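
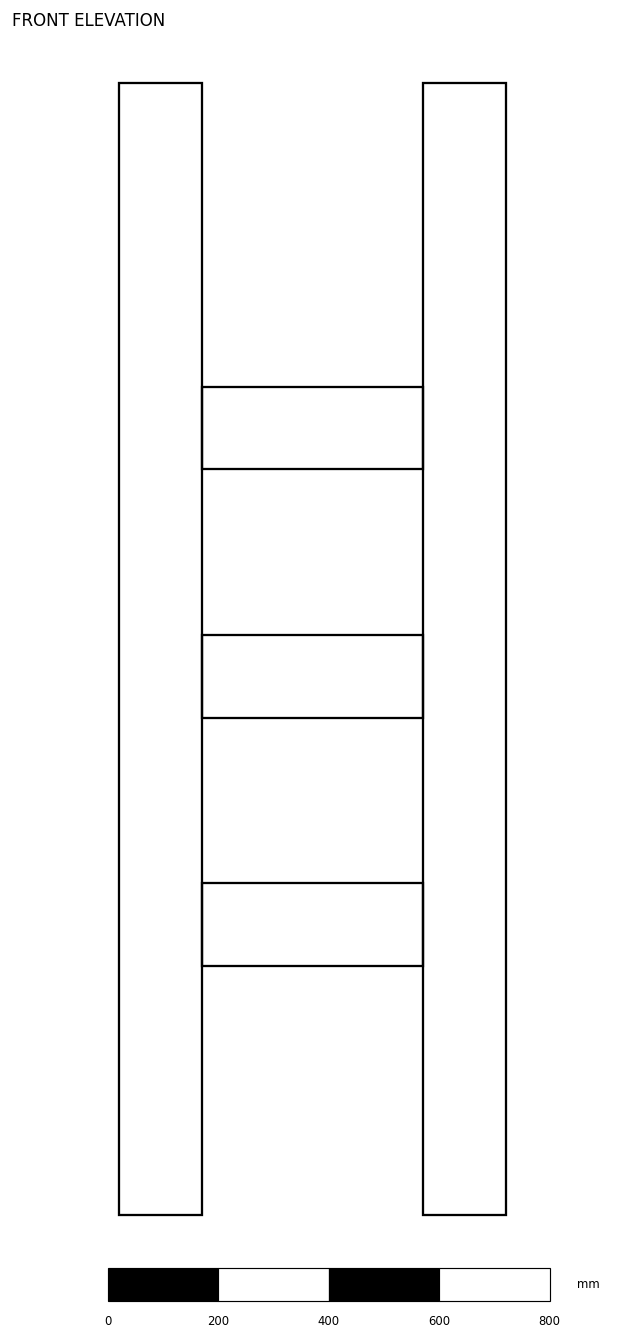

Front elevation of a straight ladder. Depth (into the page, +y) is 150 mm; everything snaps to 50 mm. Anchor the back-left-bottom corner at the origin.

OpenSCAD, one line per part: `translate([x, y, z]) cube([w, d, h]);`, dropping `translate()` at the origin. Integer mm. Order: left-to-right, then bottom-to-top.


cube([150, 150, 2050]);
translate([150, 0, 450]) cube([400, 150, 150]);
translate([150, 0, 900]) cube([400, 150, 150]);
translate([150, 0, 1350]) cube([400, 150, 150]);
translate([550, 0, 0]) cube([150, 150, 2050]);


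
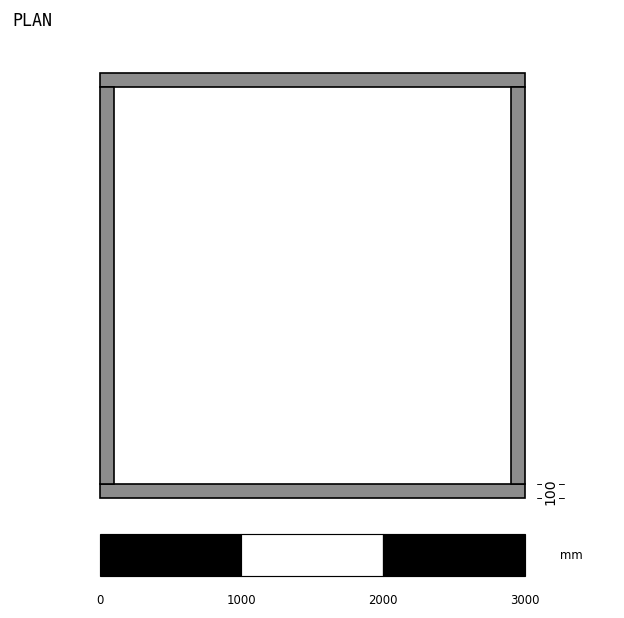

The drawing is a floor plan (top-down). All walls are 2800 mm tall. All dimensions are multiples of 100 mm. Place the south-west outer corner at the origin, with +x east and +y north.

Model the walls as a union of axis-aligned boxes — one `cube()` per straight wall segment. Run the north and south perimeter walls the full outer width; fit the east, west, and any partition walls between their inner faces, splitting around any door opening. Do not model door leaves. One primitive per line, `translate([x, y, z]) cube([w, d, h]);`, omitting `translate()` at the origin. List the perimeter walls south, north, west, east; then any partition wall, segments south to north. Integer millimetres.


cube([3000, 100, 2800]);
translate([0, 2900, 0]) cube([3000, 100, 2800]);
translate([0, 100, 0]) cube([100, 2800, 2800]);
translate([2900, 100, 0]) cube([100, 2800, 2800]);


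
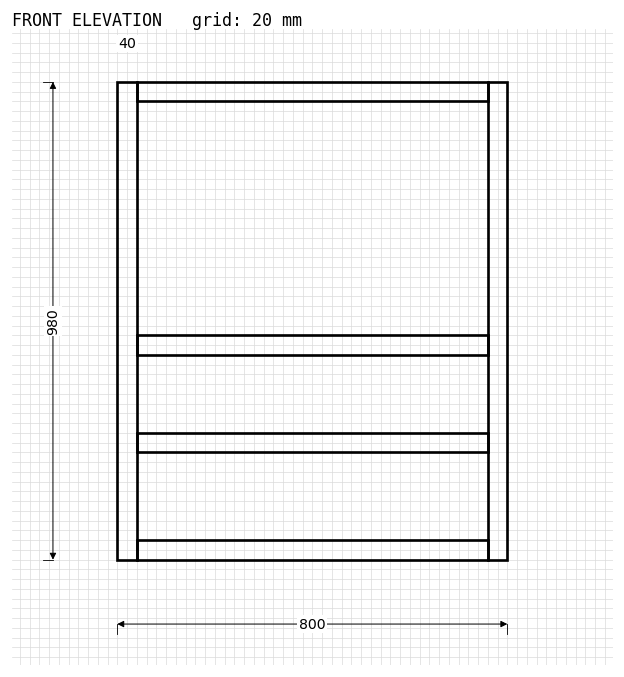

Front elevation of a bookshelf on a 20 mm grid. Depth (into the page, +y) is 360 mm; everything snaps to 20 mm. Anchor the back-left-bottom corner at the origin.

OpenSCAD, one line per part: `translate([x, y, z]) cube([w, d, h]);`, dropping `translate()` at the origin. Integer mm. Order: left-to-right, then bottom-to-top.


cube([40, 360, 980]);
translate([40, 0, 0]) cube([720, 360, 40]);
translate([40, 0, 220]) cube([720, 360, 40]);
translate([40, 0, 420]) cube([720, 360, 40]);
translate([40, 0, 940]) cube([720, 360, 40]);
translate([760, 0, 0]) cube([40, 360, 980]);


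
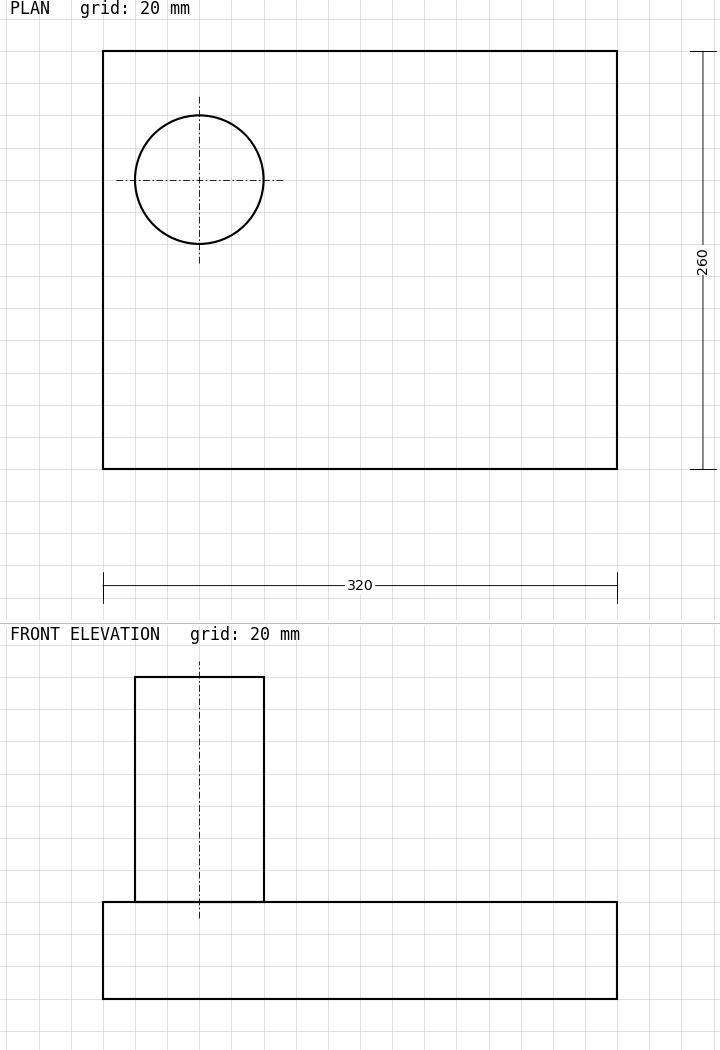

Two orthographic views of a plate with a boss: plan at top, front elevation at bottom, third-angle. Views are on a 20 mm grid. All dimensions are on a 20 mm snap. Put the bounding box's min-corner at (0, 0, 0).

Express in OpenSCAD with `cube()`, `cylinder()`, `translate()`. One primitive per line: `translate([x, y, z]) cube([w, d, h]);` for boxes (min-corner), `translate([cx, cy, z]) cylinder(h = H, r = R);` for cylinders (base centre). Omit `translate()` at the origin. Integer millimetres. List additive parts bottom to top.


cube([320, 260, 60]);
translate([60, 180, 60]) cylinder(h = 140, r = 40);


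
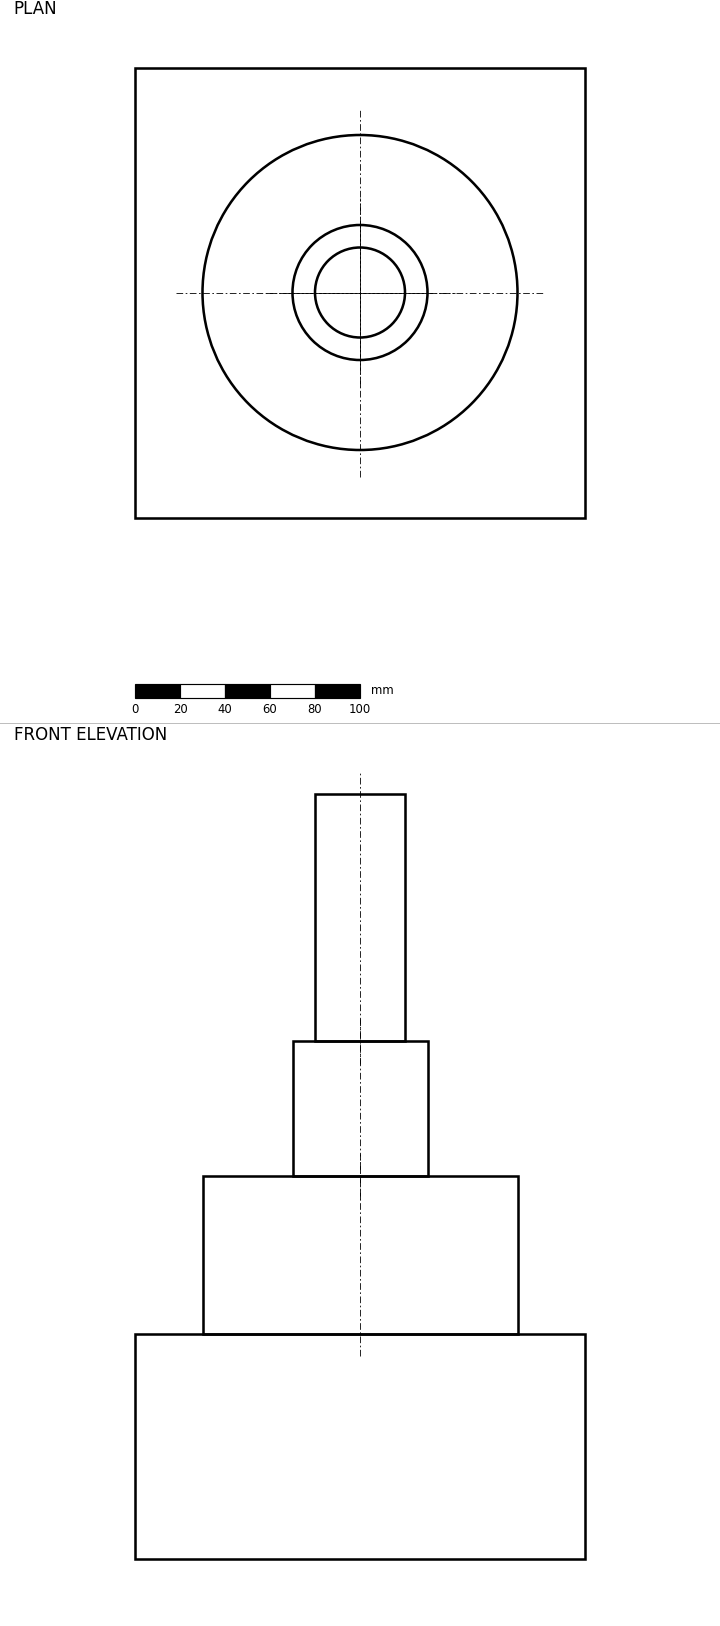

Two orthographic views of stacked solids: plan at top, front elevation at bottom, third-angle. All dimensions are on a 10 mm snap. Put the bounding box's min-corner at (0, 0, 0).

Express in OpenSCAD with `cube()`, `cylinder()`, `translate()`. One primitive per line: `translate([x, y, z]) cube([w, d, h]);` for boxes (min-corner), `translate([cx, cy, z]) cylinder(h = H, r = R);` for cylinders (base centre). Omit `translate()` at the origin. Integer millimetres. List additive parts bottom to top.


cube([200, 200, 100]);
translate([100, 100, 100]) cylinder(h = 70, r = 70);
translate([100, 100, 170]) cylinder(h = 60, r = 30);
translate([100, 100, 230]) cylinder(h = 110, r = 20);


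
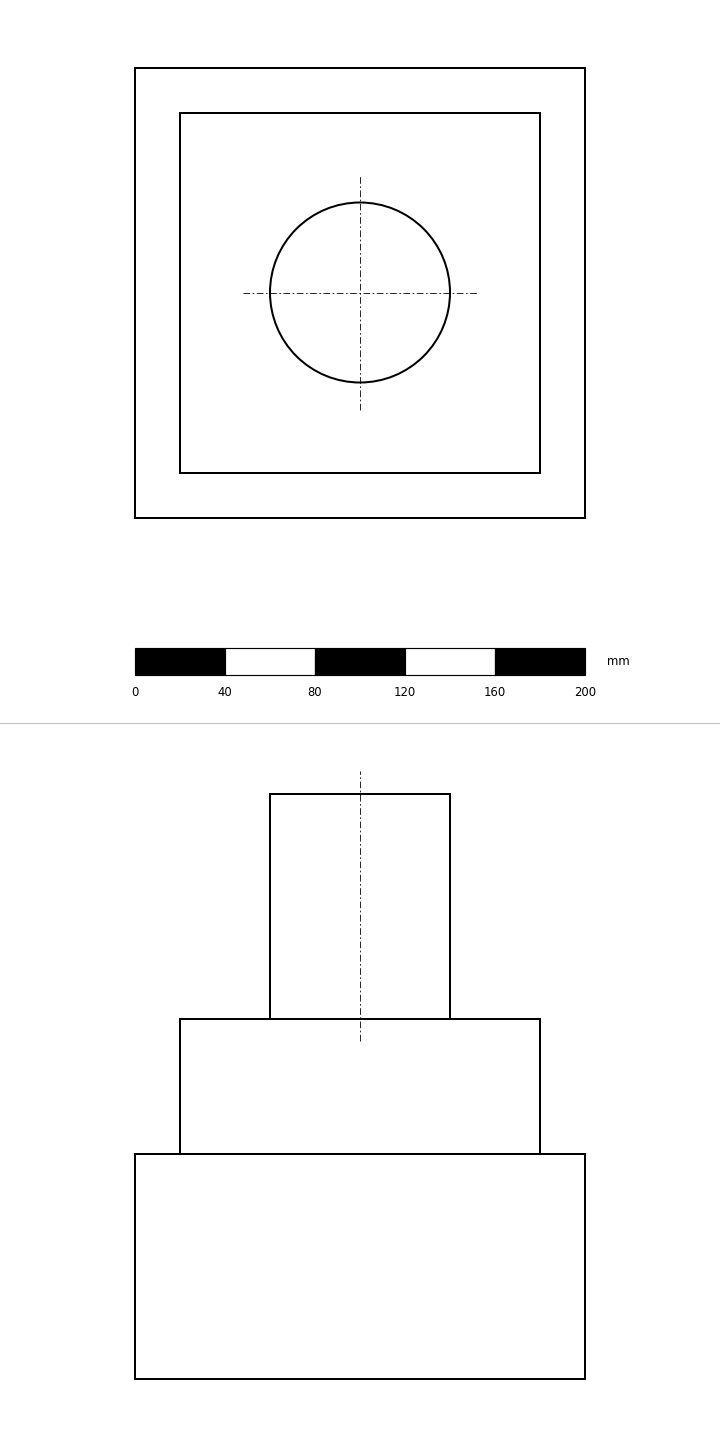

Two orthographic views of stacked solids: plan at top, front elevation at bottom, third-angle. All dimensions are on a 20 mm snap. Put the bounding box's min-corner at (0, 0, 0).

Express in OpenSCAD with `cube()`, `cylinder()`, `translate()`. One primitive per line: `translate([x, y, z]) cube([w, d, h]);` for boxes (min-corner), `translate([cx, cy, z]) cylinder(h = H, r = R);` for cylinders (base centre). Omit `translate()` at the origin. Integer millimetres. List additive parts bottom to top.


cube([200, 200, 100]);
translate([20, 20, 100]) cube([160, 160, 60]);
translate([100, 100, 160]) cylinder(h = 100, r = 40);


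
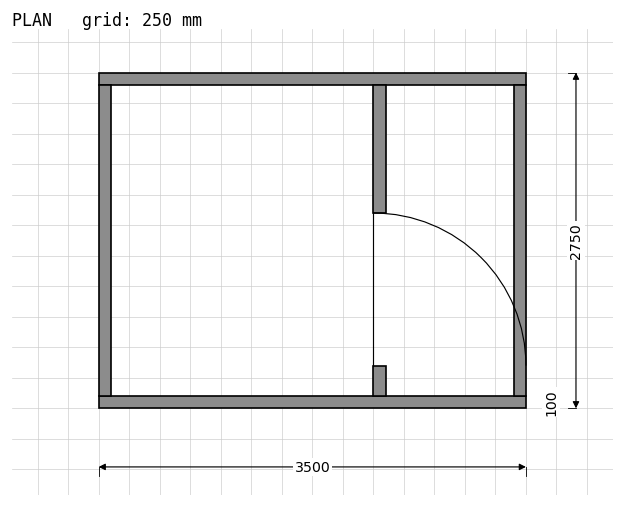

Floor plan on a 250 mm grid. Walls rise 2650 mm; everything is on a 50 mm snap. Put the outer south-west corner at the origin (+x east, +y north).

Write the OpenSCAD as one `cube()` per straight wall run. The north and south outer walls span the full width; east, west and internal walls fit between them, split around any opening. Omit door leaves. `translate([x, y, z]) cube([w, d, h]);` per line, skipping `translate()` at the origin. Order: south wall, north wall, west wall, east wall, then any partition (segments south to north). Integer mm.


cube([3500, 100, 2650]);
translate([0, 2650, 0]) cube([3500, 100, 2650]);
translate([0, 100, 0]) cube([100, 2550, 2650]);
translate([3400, 100, 0]) cube([100, 2550, 2650]);
translate([2250, 100, 0]) cube([100, 250, 2650]);
translate([2250, 1600, 0]) cube([100, 1050, 2650]);


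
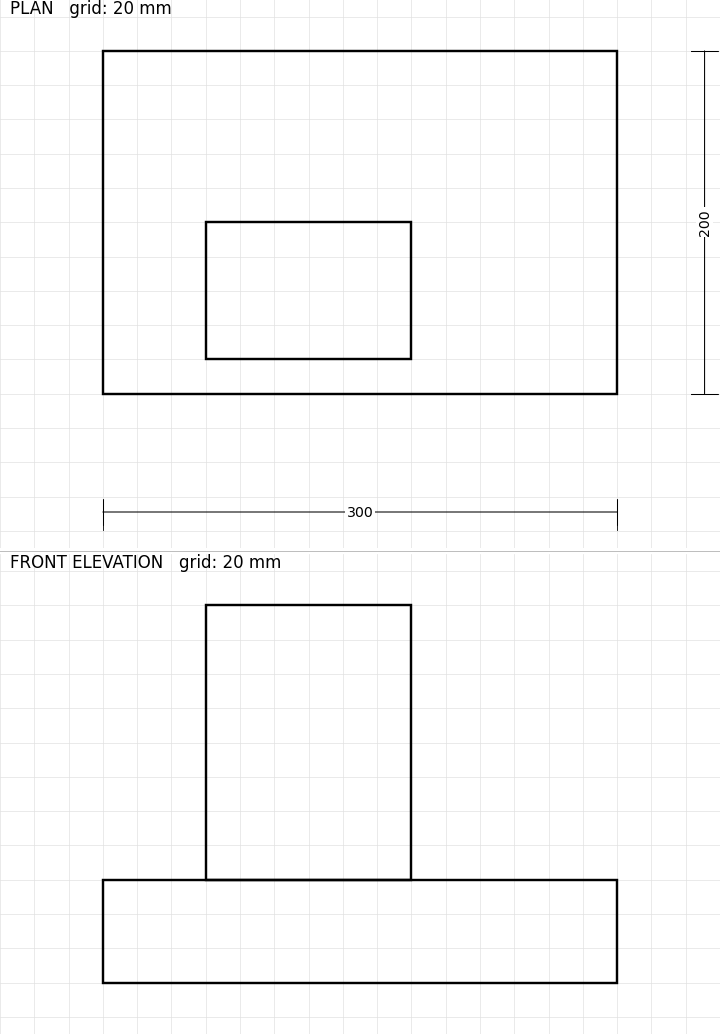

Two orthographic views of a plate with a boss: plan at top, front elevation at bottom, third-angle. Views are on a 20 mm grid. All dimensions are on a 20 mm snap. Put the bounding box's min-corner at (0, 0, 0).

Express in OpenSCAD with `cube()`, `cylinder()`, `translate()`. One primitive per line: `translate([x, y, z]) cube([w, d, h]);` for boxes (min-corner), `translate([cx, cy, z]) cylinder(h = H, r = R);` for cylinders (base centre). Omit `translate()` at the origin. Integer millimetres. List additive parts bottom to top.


cube([300, 200, 60]);
translate([60, 20, 60]) cube([120, 80, 160]);


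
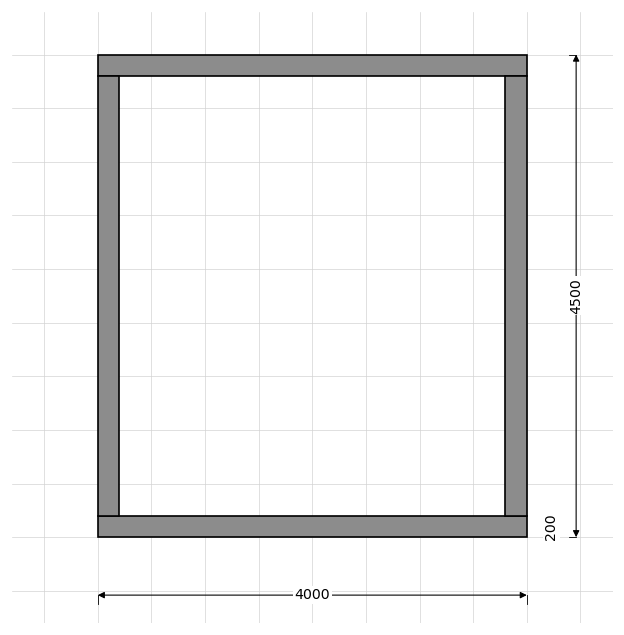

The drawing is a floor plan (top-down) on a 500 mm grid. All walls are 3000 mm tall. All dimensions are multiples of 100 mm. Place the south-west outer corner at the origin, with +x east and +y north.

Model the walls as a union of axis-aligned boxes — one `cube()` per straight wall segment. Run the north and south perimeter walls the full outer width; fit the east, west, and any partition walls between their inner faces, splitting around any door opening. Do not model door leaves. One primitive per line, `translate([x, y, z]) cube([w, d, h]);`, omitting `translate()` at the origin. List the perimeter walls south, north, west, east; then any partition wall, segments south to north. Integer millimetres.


cube([4000, 200, 3000]);
translate([0, 4300, 0]) cube([4000, 200, 3000]);
translate([0, 200, 0]) cube([200, 4100, 3000]);
translate([3800, 200, 0]) cube([200, 4100, 3000]);


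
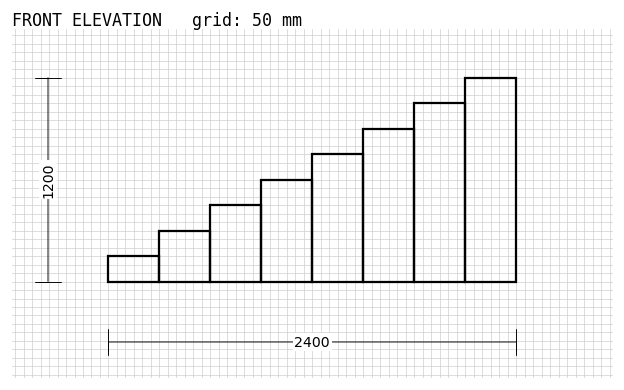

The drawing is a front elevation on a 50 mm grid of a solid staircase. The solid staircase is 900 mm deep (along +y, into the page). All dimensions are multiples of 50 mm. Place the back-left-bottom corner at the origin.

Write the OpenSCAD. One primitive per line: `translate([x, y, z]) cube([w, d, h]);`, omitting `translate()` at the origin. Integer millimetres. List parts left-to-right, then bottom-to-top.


cube([300, 900, 150]);
translate([300, 0, 0]) cube([300, 900, 300]);
translate([600, 0, 0]) cube([300, 900, 450]);
translate([900, 0, 0]) cube([300, 900, 600]);
translate([1200, 0, 0]) cube([300, 900, 750]);
translate([1500, 0, 0]) cube([300, 900, 900]);
translate([1800, 0, 0]) cube([300, 900, 1050]);
translate([2100, 0, 0]) cube([300, 900, 1200]);


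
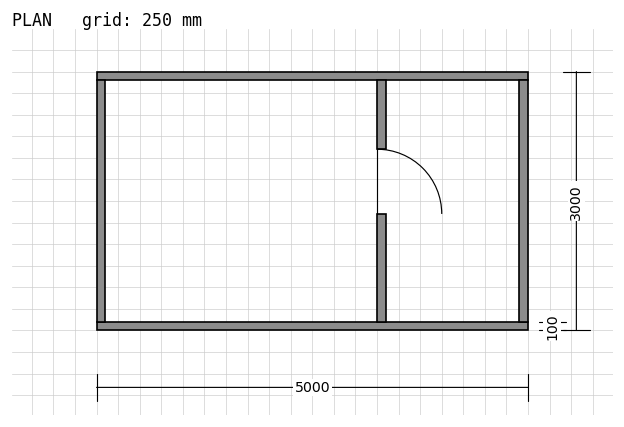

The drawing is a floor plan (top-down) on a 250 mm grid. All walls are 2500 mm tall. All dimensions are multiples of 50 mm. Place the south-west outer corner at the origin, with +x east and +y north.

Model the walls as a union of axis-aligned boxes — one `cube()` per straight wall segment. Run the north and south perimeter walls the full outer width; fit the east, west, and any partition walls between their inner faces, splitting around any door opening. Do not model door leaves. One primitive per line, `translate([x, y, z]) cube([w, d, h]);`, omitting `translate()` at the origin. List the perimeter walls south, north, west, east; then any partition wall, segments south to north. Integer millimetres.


cube([5000, 100, 2500]);
translate([0, 2900, 0]) cube([5000, 100, 2500]);
translate([0, 100, 0]) cube([100, 2800, 2500]);
translate([4900, 100, 0]) cube([100, 2800, 2500]);
translate([3250, 100, 0]) cube([100, 1250, 2500]);
translate([3250, 2100, 0]) cube([100, 800, 2500]);


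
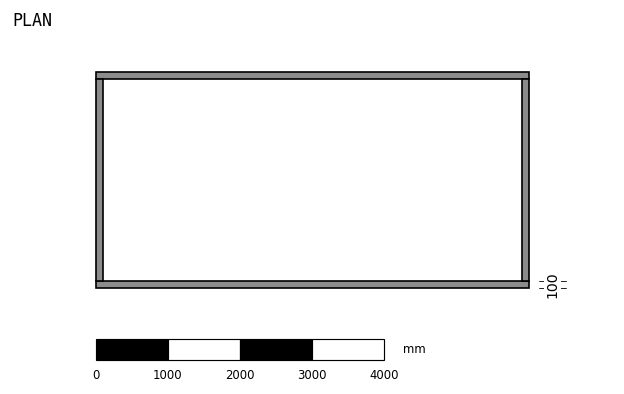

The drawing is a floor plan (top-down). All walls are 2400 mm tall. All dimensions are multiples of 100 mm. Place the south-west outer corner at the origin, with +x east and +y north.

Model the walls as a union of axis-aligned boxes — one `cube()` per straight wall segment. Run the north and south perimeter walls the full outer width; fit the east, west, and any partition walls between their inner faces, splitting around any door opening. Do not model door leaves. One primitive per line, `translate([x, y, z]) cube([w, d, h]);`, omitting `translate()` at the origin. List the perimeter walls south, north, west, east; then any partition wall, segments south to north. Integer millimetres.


cube([6000, 100, 2400]);
translate([0, 2900, 0]) cube([6000, 100, 2400]);
translate([0, 100, 0]) cube([100, 2800, 2400]);
translate([5900, 100, 0]) cube([100, 2800, 2400]);


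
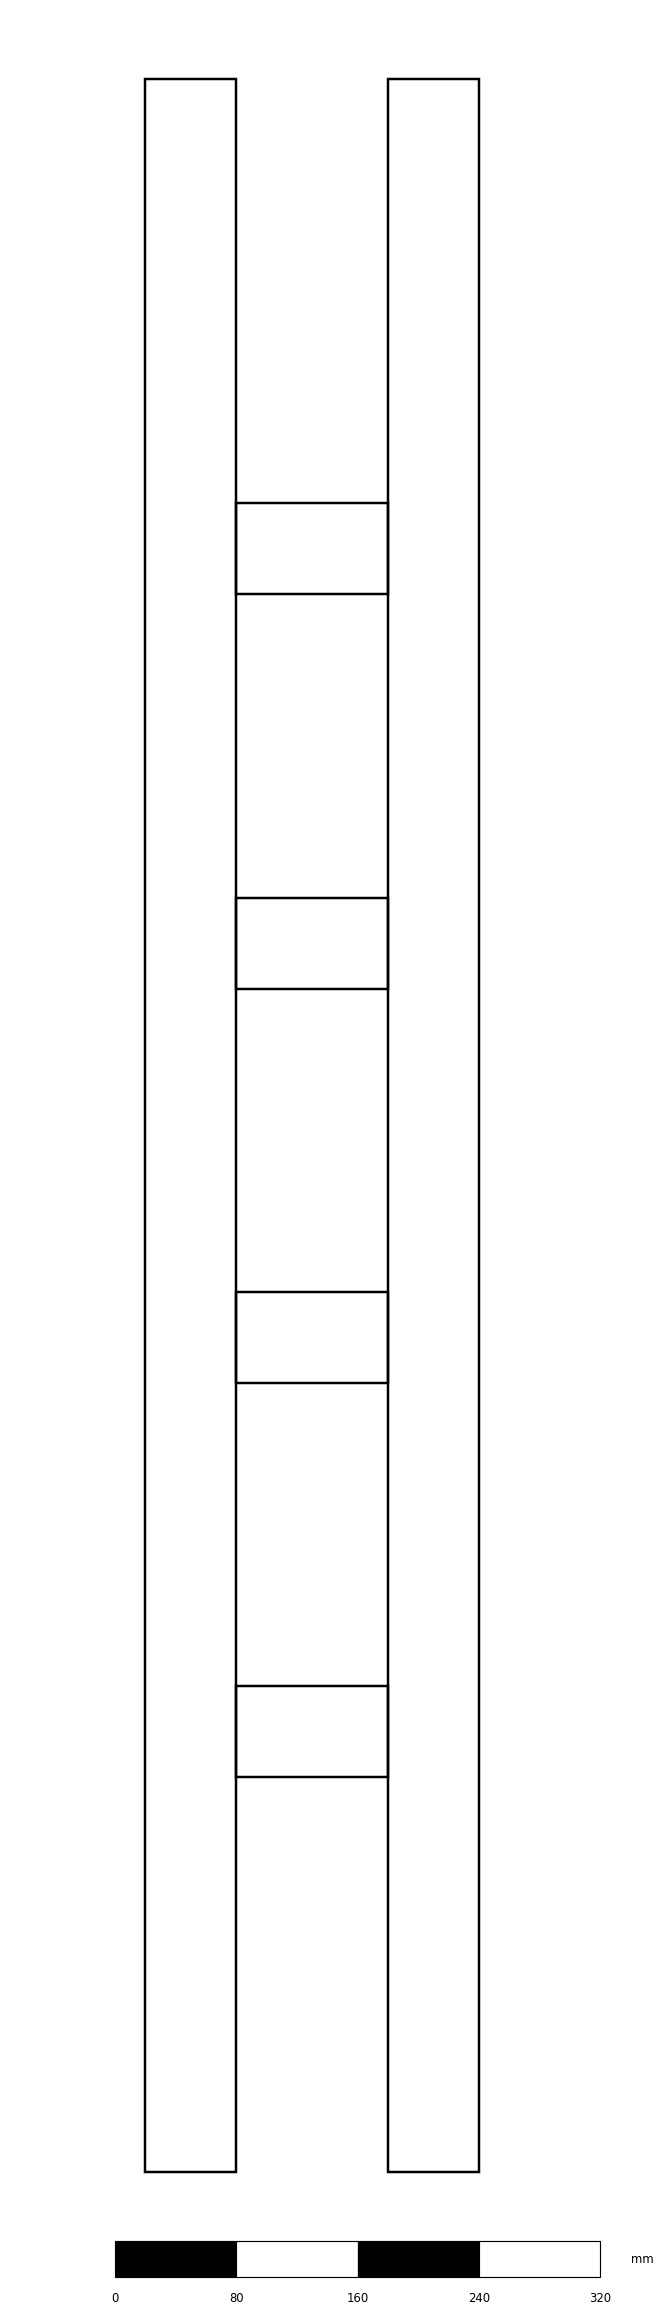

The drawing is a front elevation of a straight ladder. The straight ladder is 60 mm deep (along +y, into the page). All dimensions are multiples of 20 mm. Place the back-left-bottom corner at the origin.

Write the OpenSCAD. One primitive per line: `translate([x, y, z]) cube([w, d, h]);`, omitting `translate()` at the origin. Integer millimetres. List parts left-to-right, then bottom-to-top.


cube([60, 60, 1380]);
translate([60, 0, 260]) cube([100, 60, 60]);
translate([60, 0, 520]) cube([100, 60, 60]);
translate([60, 0, 780]) cube([100, 60, 60]);
translate([60, 0, 1040]) cube([100, 60, 60]);
translate([160, 0, 0]) cube([60, 60, 1380]);


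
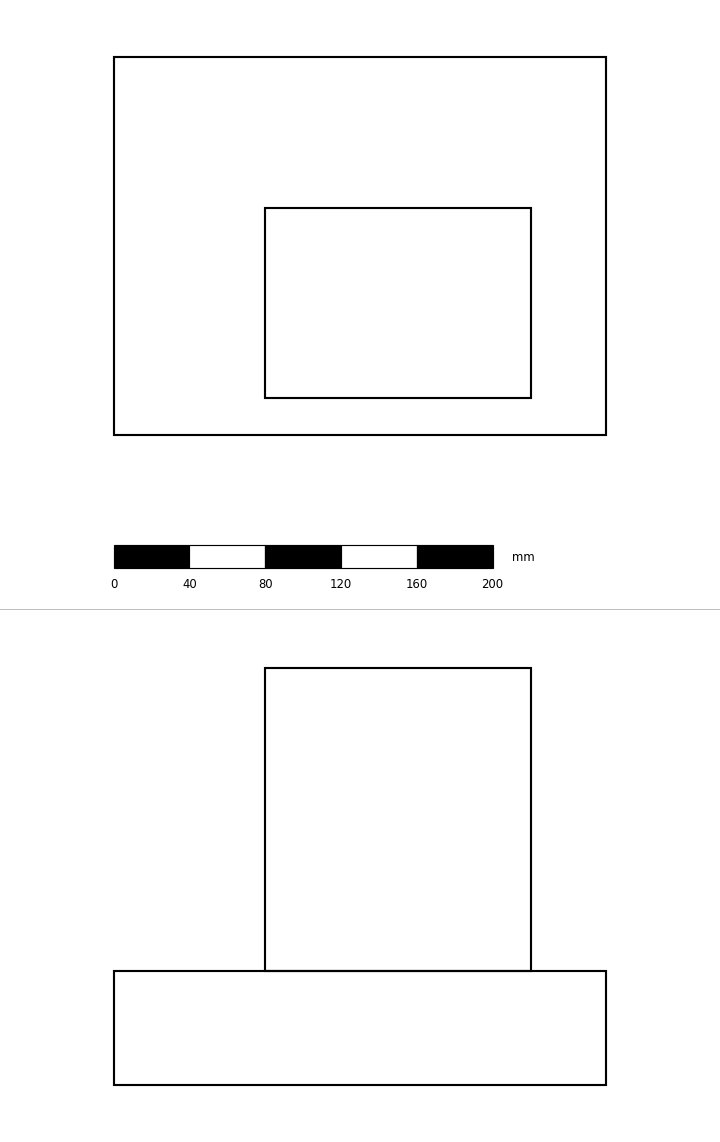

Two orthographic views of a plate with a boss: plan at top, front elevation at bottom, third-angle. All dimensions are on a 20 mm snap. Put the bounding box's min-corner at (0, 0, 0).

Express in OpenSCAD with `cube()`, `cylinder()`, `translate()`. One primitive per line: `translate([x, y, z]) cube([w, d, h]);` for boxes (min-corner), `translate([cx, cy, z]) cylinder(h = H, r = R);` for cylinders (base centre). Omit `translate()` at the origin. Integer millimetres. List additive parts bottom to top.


cube([260, 200, 60]);
translate([80, 20, 60]) cube([140, 100, 160]);


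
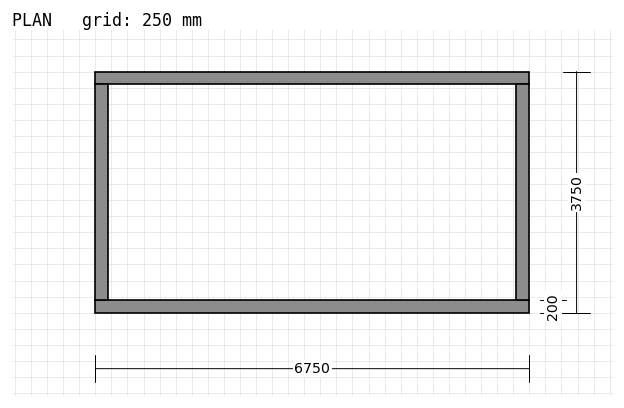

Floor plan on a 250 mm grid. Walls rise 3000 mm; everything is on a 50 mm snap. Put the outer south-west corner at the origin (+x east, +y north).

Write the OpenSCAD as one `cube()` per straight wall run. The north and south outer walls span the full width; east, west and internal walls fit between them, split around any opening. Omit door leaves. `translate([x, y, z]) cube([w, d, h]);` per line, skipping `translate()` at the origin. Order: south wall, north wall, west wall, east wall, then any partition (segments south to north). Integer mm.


cube([6750, 200, 3000]);
translate([0, 3550, 0]) cube([6750, 200, 3000]);
translate([0, 200, 0]) cube([200, 3350, 3000]);
translate([6550, 200, 0]) cube([200, 3350, 3000]);


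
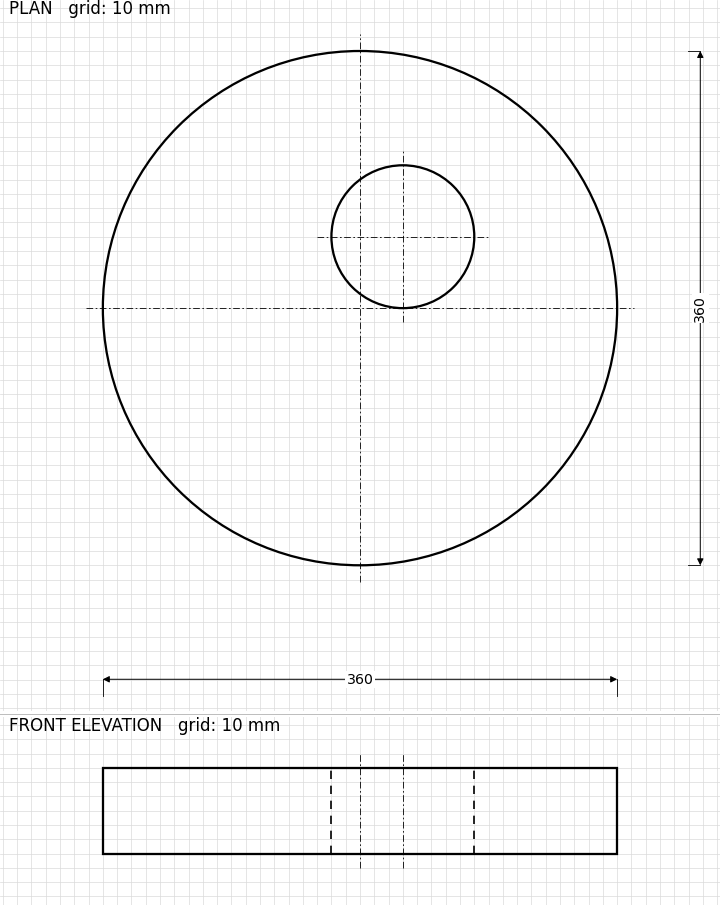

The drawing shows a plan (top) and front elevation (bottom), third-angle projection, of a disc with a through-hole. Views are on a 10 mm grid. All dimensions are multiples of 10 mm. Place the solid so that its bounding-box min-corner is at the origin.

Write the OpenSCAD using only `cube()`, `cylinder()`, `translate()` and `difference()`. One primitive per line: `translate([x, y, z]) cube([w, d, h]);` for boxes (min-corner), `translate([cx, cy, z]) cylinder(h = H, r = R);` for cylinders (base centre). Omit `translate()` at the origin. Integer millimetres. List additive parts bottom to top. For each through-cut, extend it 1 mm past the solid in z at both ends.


difference() {
  translate([180, 180, 0]) cylinder(h = 60, r = 180);
  translate([210, 230, -1]) cylinder(h = 62, r = 50);
}


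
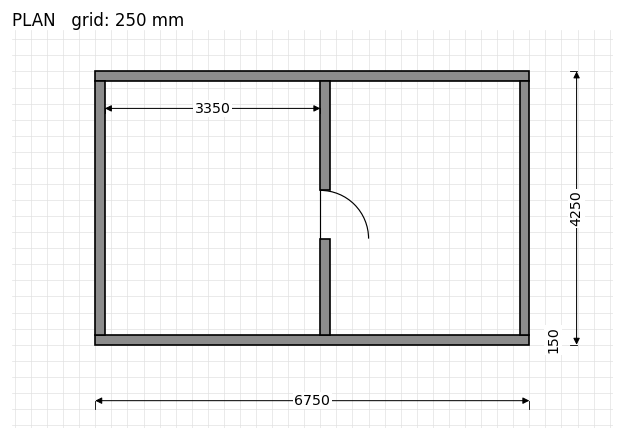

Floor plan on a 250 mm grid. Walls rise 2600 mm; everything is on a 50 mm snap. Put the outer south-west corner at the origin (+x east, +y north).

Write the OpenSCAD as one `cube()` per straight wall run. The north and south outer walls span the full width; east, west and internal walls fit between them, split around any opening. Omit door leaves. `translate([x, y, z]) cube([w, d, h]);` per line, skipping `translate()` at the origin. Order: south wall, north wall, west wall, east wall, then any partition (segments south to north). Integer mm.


cube([6750, 150, 2600]);
translate([0, 4100, 0]) cube([6750, 150, 2600]);
translate([0, 150, 0]) cube([150, 3950, 2600]);
translate([6600, 150, 0]) cube([150, 3950, 2600]);
translate([3500, 150, 0]) cube([150, 1500, 2600]);
translate([3500, 2400, 0]) cube([150, 1700, 2600]);


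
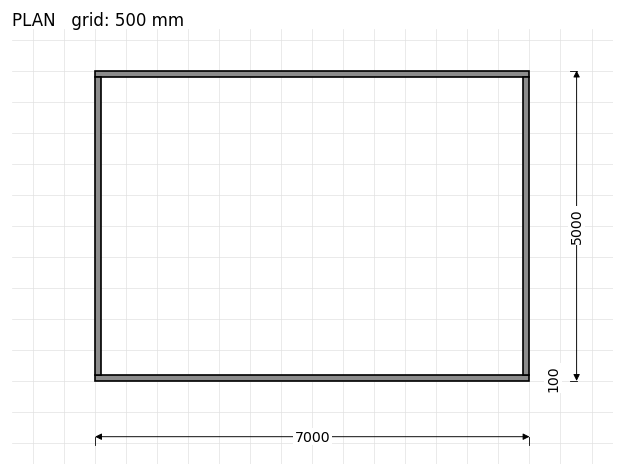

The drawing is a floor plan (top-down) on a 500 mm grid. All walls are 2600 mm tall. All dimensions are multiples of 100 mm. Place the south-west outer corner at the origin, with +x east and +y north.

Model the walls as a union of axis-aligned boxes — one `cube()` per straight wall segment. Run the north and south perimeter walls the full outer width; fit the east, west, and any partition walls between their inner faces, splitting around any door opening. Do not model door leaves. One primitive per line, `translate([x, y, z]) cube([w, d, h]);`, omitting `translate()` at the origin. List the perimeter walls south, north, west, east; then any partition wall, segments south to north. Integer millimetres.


cube([7000, 100, 2600]);
translate([0, 4900, 0]) cube([7000, 100, 2600]);
translate([0, 100, 0]) cube([100, 4800, 2600]);
translate([6900, 100, 0]) cube([100, 4800, 2600]);


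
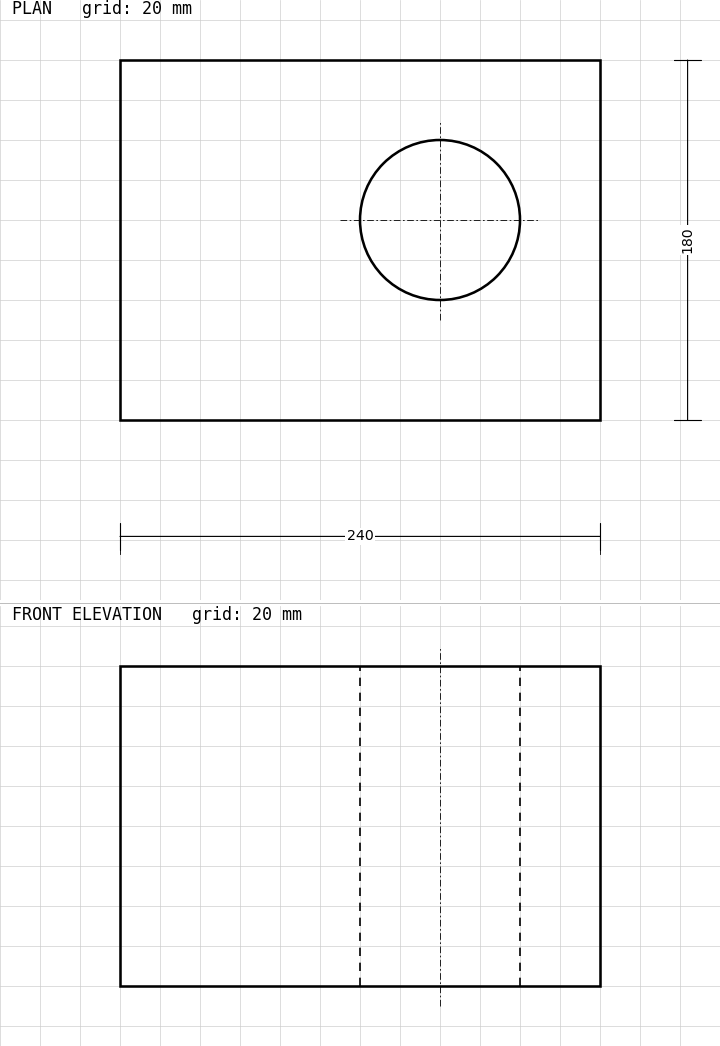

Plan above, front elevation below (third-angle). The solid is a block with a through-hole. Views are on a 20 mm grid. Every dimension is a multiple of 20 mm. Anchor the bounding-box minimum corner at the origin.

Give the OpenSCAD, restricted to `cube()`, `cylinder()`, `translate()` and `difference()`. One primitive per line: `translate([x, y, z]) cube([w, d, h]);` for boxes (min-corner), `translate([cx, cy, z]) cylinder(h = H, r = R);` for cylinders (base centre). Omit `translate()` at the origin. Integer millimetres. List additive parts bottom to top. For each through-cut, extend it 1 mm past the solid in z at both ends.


difference() {
  cube([240, 180, 160]);
  translate([160, 100, -1]) cylinder(h = 162, r = 40);
}


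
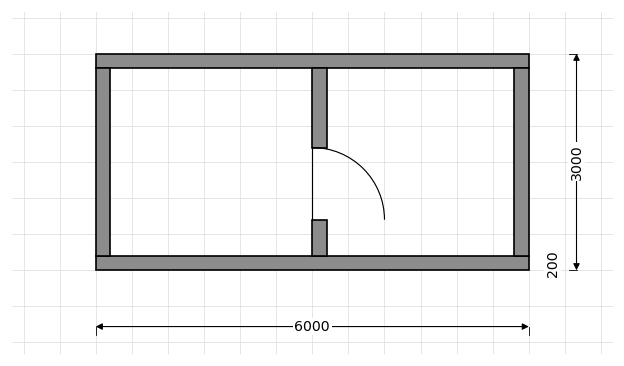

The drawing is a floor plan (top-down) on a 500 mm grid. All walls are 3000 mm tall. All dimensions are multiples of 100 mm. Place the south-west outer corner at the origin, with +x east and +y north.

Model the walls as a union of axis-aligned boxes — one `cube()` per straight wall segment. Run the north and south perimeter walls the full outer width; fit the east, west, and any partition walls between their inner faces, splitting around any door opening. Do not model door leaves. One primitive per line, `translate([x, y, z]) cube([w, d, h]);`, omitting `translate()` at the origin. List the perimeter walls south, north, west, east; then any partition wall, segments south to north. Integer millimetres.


cube([6000, 200, 3000]);
translate([0, 2800, 0]) cube([6000, 200, 3000]);
translate([0, 200, 0]) cube([200, 2600, 3000]);
translate([5800, 200, 0]) cube([200, 2600, 3000]);
translate([3000, 200, 0]) cube([200, 500, 3000]);
translate([3000, 1700, 0]) cube([200, 1100, 3000]);


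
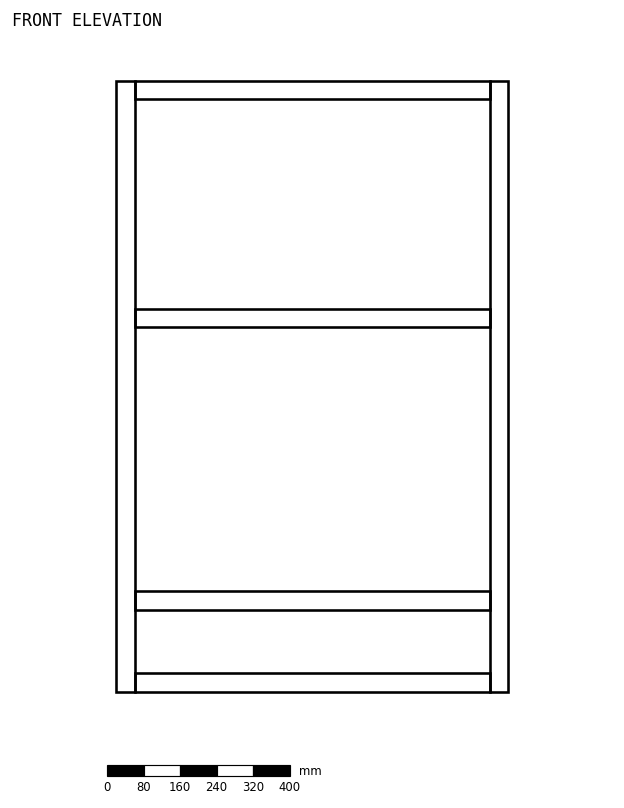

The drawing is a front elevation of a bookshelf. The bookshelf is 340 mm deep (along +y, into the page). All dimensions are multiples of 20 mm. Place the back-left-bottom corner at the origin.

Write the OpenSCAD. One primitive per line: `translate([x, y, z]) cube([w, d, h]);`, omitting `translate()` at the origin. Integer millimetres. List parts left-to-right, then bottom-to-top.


cube([40, 340, 1340]);
translate([40, 0, 0]) cube([780, 340, 40]);
translate([40, 0, 180]) cube([780, 340, 40]);
translate([40, 0, 800]) cube([780, 340, 40]);
translate([40, 0, 1300]) cube([780, 340, 40]);
translate([820, 0, 0]) cube([40, 340, 1340]);


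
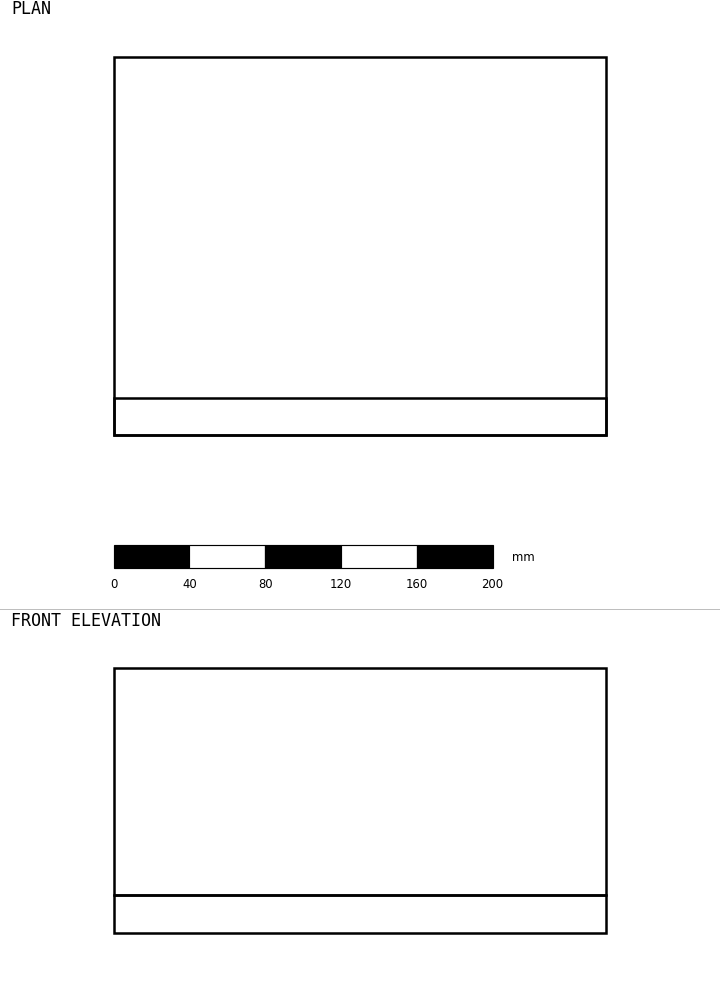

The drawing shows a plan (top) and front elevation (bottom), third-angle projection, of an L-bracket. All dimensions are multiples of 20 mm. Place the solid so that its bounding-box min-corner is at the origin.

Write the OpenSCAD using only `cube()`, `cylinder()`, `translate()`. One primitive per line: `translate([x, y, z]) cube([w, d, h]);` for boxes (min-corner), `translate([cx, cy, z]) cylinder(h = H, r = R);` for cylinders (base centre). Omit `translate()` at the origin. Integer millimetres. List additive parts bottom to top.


cube([260, 200, 20]);
translate([0, 0, 20]) cube([260, 20, 120]);


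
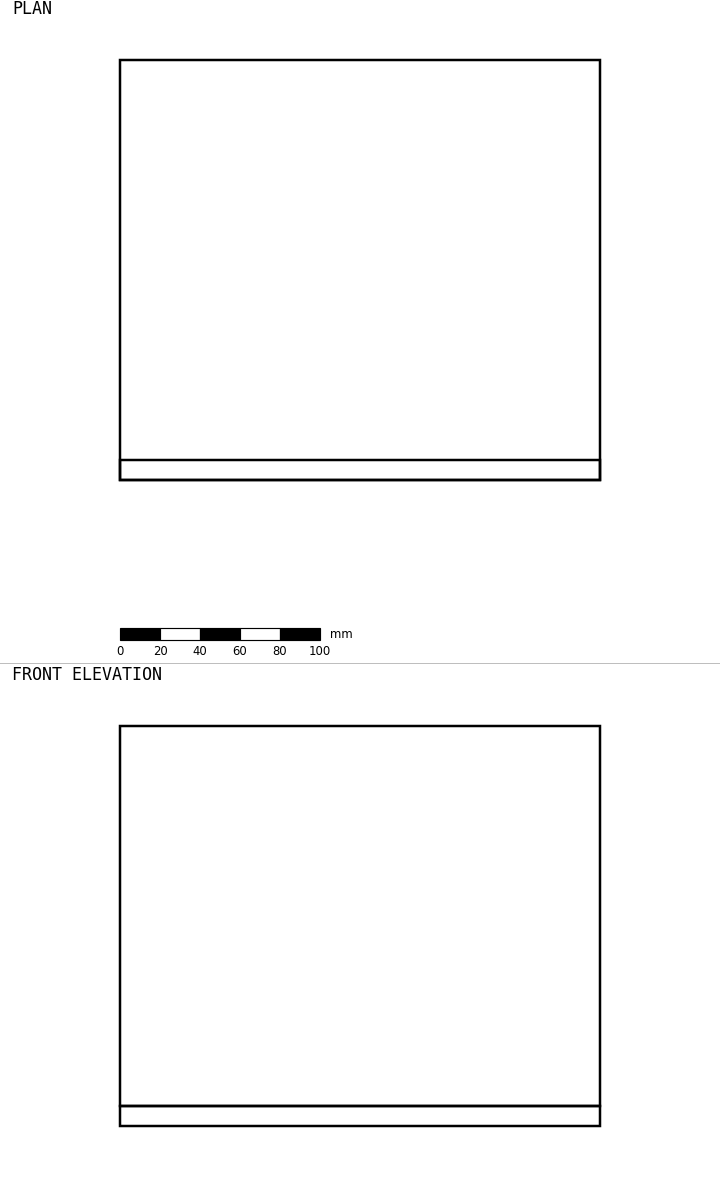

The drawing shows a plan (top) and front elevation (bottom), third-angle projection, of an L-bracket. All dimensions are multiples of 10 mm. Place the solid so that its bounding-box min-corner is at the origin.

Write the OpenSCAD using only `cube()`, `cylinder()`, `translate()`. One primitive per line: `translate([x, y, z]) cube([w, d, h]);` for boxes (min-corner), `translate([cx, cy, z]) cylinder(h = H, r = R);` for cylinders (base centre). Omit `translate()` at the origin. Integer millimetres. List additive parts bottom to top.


cube([240, 210, 10]);
translate([0, 0, 10]) cube([240, 10, 190]);


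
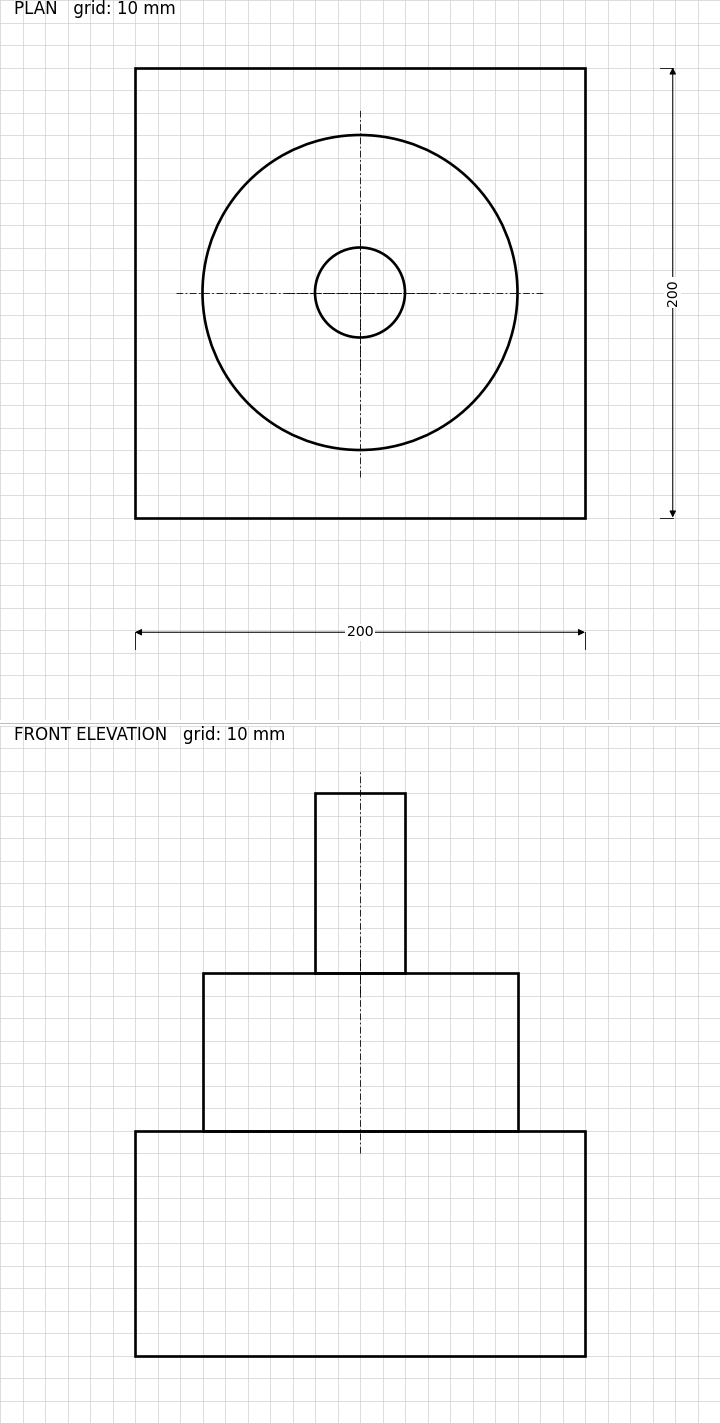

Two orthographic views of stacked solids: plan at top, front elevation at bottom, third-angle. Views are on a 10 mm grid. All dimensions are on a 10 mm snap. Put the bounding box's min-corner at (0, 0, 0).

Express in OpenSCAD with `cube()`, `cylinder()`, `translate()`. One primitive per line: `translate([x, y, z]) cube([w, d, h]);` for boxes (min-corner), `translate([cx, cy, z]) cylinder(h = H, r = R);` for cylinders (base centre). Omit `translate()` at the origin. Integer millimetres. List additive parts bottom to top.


cube([200, 200, 100]);
translate([100, 100, 100]) cylinder(h = 70, r = 70);
translate([100, 100, 170]) cylinder(h = 80, r = 20);


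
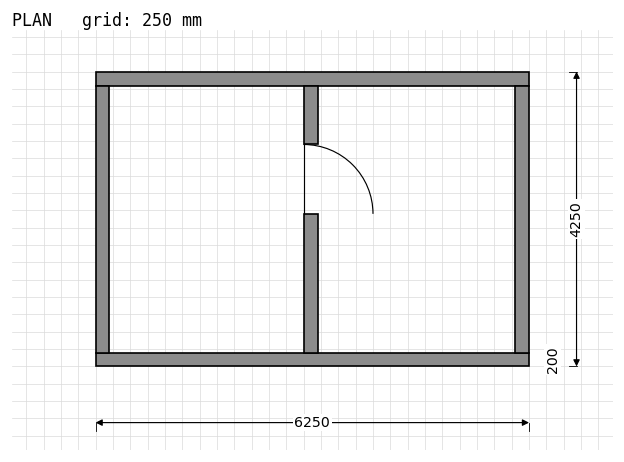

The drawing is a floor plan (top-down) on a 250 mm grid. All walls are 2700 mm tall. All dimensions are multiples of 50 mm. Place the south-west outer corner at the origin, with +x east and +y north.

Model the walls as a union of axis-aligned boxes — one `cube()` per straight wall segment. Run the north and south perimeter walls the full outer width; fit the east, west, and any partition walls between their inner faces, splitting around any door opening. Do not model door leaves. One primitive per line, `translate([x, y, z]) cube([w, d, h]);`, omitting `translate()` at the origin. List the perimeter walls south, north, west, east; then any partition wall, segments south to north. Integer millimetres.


cube([6250, 200, 2700]);
translate([0, 4050, 0]) cube([6250, 200, 2700]);
translate([0, 200, 0]) cube([200, 3850, 2700]);
translate([6050, 200, 0]) cube([200, 3850, 2700]);
translate([3000, 200, 0]) cube([200, 2000, 2700]);
translate([3000, 3200, 0]) cube([200, 850, 2700]);


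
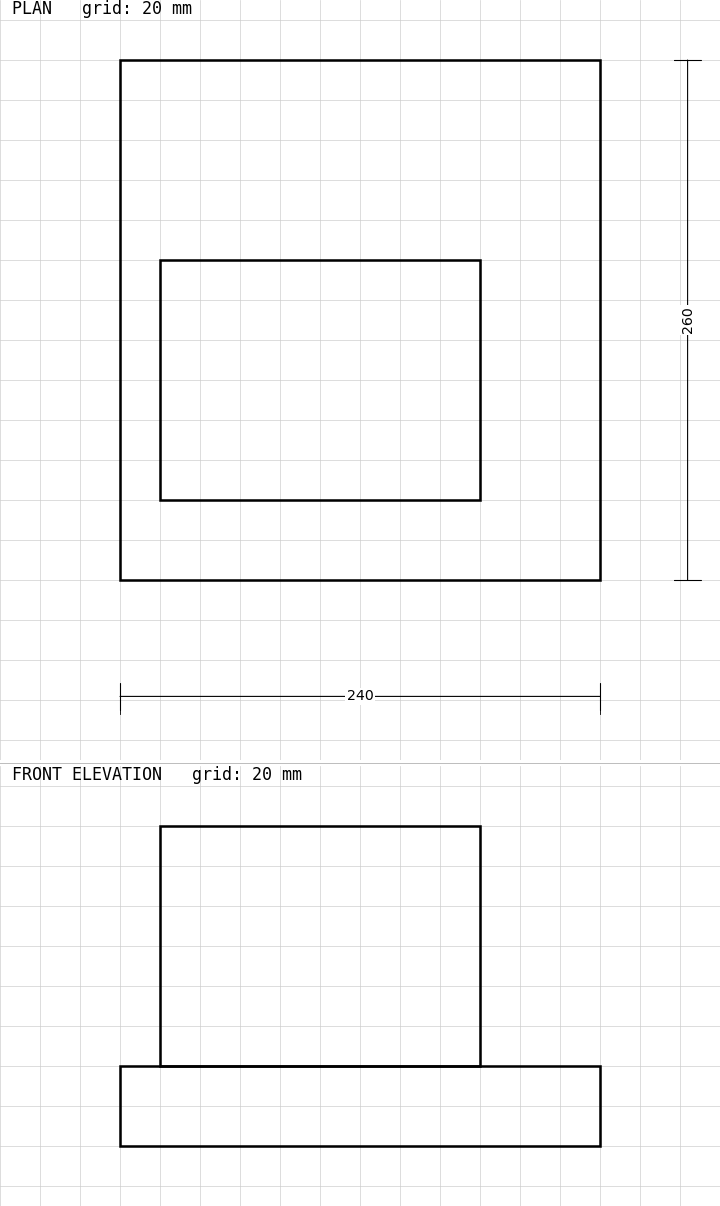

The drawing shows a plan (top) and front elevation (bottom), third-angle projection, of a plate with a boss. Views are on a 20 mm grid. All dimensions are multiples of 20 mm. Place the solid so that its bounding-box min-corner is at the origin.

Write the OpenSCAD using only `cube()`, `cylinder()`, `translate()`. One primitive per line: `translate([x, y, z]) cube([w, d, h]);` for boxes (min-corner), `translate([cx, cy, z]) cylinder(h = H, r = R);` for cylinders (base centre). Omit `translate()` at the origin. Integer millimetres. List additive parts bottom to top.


cube([240, 260, 40]);
translate([20, 40, 40]) cube([160, 120, 120]);


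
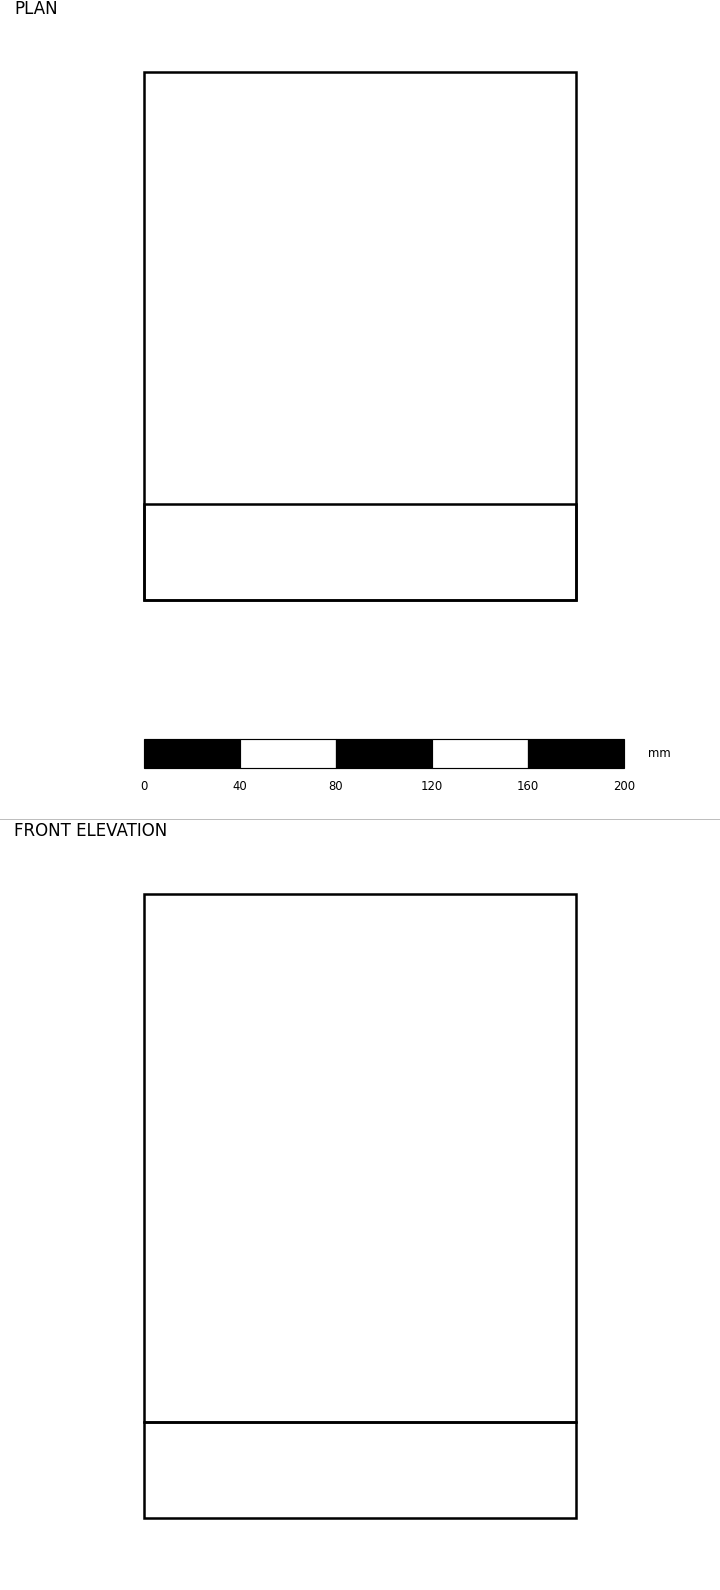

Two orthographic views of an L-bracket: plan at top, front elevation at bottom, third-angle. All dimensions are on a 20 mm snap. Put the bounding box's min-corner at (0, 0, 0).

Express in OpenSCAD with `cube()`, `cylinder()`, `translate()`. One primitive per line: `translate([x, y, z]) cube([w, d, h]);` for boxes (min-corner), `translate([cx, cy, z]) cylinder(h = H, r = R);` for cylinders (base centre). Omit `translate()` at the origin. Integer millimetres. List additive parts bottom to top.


cube([180, 220, 40]);
translate([0, 0, 40]) cube([180, 40, 220]);


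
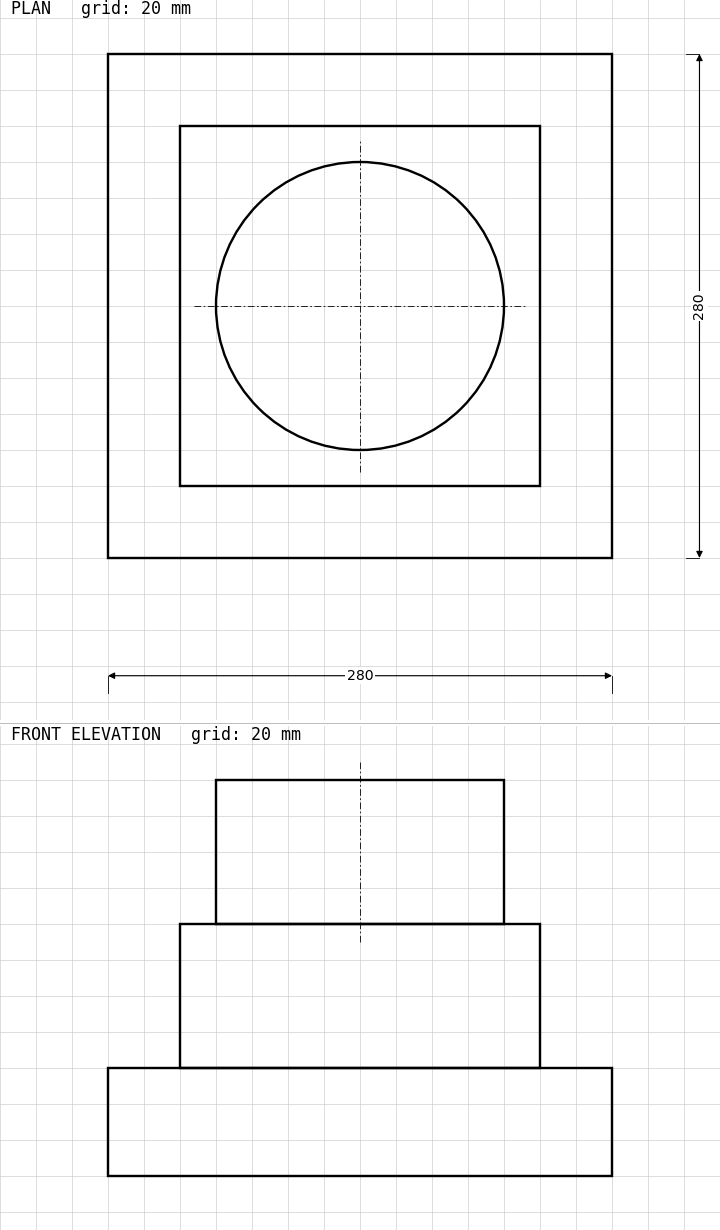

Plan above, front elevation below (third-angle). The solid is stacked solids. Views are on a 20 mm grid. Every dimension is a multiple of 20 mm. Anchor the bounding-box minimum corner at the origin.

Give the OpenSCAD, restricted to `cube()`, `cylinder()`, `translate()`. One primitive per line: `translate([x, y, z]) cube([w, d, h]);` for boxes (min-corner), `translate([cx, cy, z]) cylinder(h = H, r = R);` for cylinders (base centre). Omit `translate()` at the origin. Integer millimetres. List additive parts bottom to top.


cube([280, 280, 60]);
translate([40, 40, 60]) cube([200, 200, 80]);
translate([140, 140, 140]) cylinder(h = 80, r = 80);


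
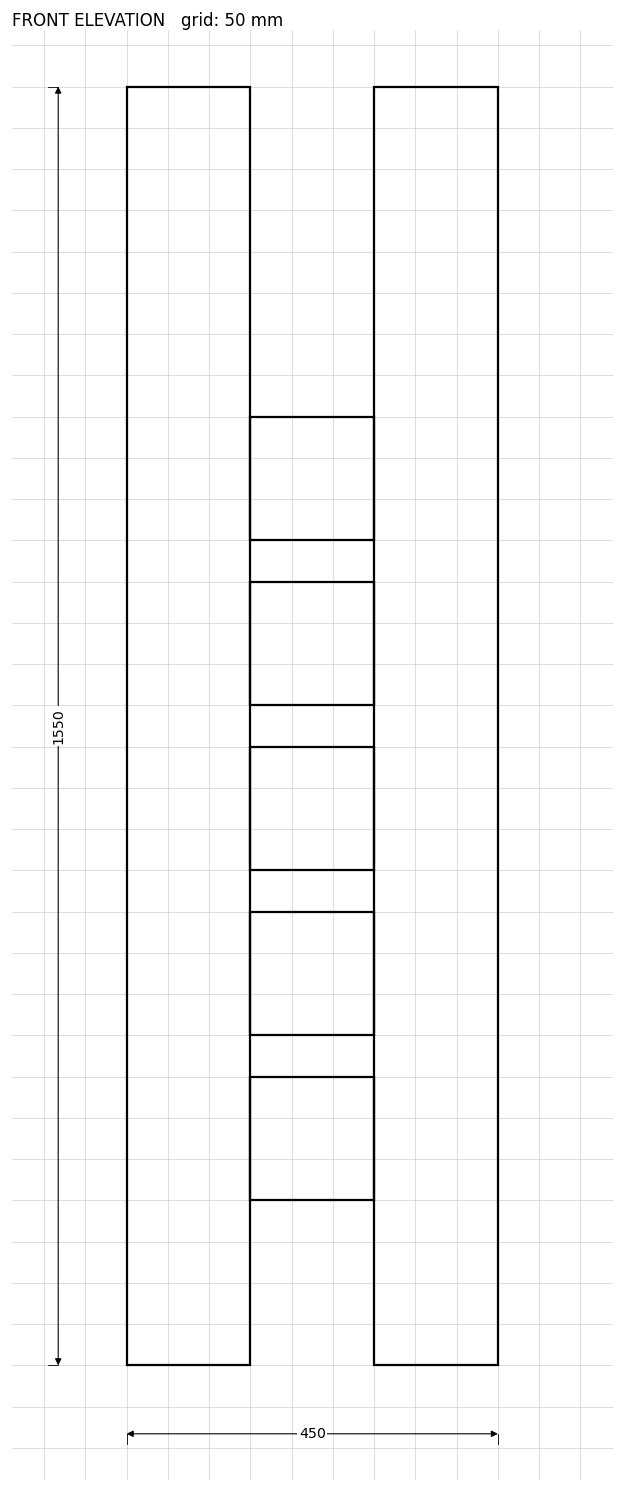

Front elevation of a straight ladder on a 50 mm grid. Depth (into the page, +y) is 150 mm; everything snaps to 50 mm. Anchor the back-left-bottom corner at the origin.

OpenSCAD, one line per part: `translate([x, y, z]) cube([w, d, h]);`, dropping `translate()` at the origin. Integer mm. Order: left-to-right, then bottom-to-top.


cube([150, 150, 1550]);
translate([150, 0, 200]) cube([150, 150, 150]);
translate([150, 0, 400]) cube([150, 150, 150]);
translate([150, 0, 600]) cube([150, 150, 150]);
translate([150, 0, 800]) cube([150, 150, 150]);
translate([150, 0, 1000]) cube([150, 150, 150]);
translate([300, 0, 0]) cube([150, 150, 1550]);


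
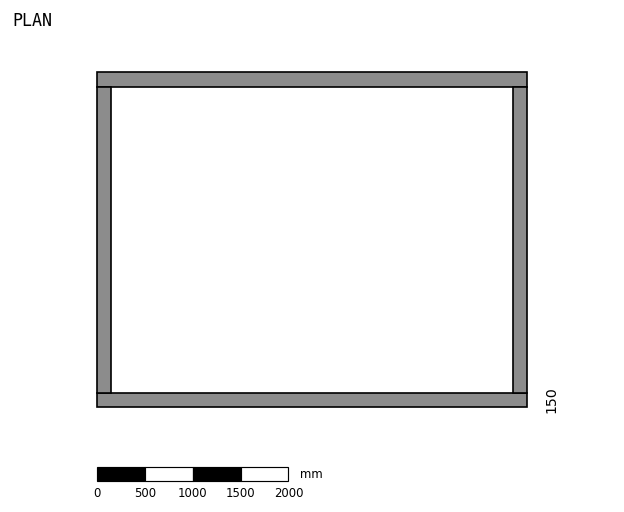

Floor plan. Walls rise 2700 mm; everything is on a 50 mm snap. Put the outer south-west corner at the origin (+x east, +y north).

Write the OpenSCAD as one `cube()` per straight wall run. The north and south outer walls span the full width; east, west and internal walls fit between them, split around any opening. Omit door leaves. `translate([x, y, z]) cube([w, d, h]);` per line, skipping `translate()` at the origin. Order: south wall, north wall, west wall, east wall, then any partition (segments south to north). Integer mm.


cube([4500, 150, 2700]);
translate([0, 3350, 0]) cube([4500, 150, 2700]);
translate([0, 150, 0]) cube([150, 3200, 2700]);
translate([4350, 150, 0]) cube([150, 3200, 2700]);


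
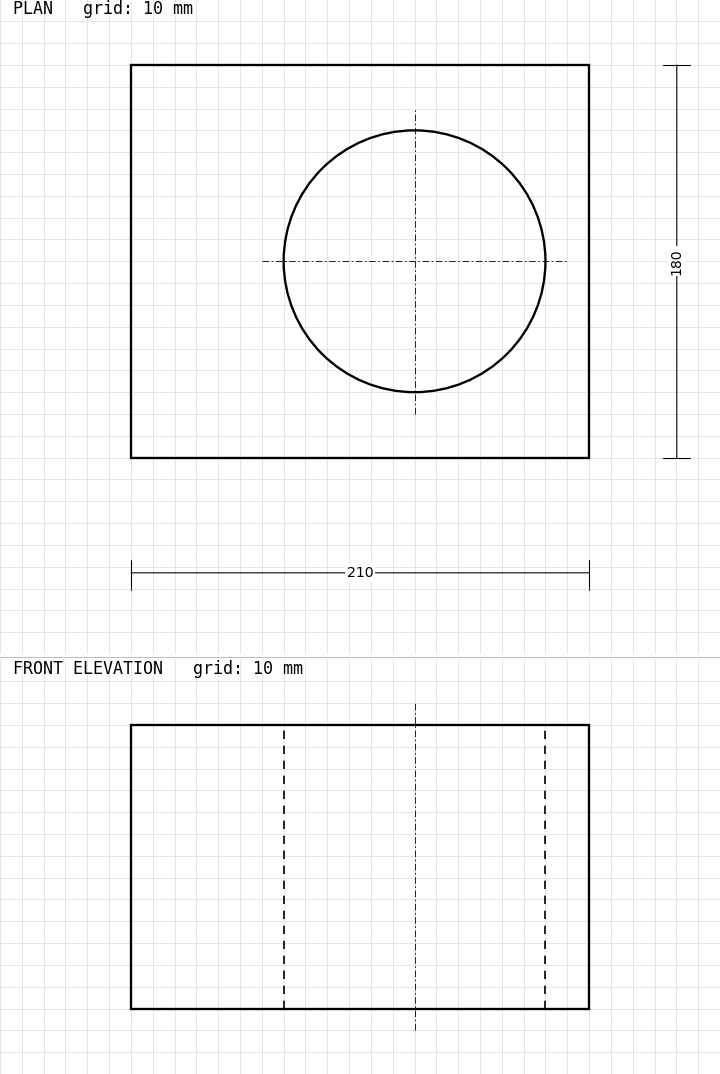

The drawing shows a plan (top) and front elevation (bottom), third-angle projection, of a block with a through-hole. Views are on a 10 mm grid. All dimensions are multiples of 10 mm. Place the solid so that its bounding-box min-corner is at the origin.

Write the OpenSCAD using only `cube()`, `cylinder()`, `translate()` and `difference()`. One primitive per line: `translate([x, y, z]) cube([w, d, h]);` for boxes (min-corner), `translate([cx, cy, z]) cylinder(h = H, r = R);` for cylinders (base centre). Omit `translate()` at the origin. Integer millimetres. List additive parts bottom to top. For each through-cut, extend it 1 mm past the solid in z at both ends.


difference() {
  cube([210, 180, 130]);
  translate([130, 90, -1]) cylinder(h = 132, r = 60);
}


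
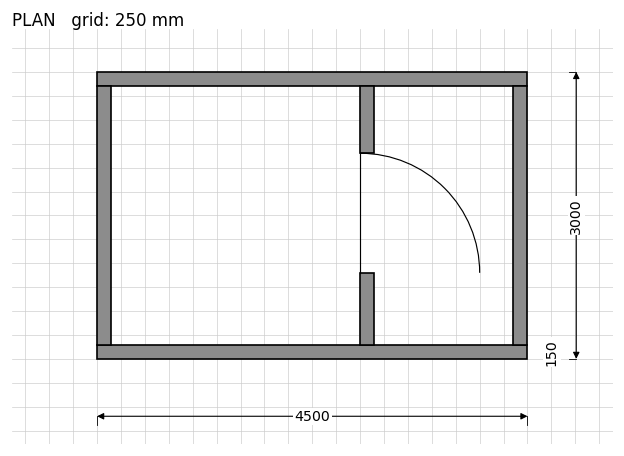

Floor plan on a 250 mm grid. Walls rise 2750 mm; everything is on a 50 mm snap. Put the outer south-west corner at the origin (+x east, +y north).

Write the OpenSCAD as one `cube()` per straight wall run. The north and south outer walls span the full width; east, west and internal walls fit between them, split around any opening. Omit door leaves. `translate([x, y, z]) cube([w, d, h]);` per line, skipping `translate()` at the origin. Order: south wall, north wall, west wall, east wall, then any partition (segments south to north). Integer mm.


cube([4500, 150, 2750]);
translate([0, 2850, 0]) cube([4500, 150, 2750]);
translate([0, 150, 0]) cube([150, 2700, 2750]);
translate([4350, 150, 0]) cube([150, 2700, 2750]);
translate([2750, 150, 0]) cube([150, 750, 2750]);
translate([2750, 2150, 0]) cube([150, 700, 2750]);


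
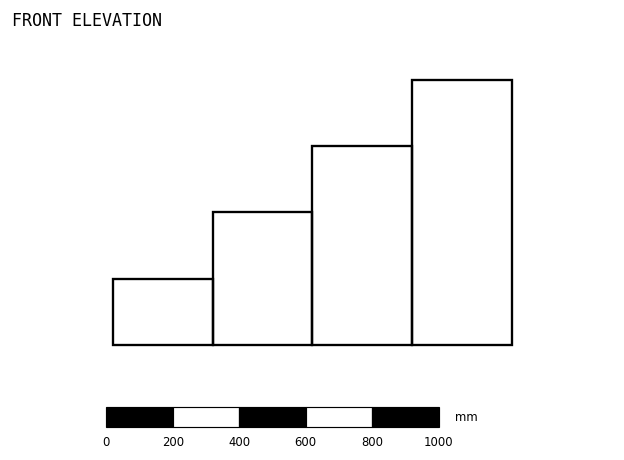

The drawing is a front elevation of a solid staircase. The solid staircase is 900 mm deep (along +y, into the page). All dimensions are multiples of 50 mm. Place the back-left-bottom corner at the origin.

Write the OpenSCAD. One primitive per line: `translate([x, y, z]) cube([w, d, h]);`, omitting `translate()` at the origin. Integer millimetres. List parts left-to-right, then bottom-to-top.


cube([300, 900, 200]);
translate([300, 0, 0]) cube([300, 900, 400]);
translate([600, 0, 0]) cube([300, 900, 600]);
translate([900, 0, 0]) cube([300, 900, 800]);


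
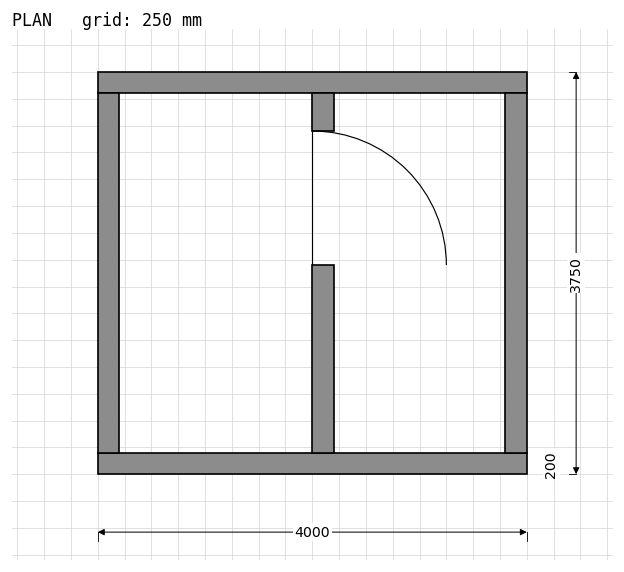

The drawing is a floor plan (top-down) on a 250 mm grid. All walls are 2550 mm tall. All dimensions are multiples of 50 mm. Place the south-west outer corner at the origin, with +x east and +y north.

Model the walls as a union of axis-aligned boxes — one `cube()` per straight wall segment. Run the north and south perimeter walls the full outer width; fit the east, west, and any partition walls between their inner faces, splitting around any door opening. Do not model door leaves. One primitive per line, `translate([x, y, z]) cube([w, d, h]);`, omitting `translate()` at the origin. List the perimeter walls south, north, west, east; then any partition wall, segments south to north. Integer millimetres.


cube([4000, 200, 2550]);
translate([0, 3550, 0]) cube([4000, 200, 2550]);
translate([0, 200, 0]) cube([200, 3350, 2550]);
translate([3800, 200, 0]) cube([200, 3350, 2550]);
translate([2000, 200, 0]) cube([200, 1750, 2550]);
translate([2000, 3200, 0]) cube([200, 350, 2550]);


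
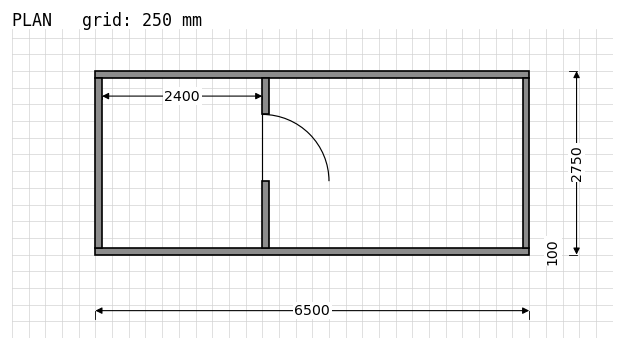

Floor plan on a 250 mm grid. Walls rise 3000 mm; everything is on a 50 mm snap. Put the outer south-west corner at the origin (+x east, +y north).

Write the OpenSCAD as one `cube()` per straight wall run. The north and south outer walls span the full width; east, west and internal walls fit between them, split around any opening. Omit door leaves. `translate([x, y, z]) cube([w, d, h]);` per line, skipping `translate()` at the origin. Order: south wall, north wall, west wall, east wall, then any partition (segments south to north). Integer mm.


cube([6500, 100, 3000]);
translate([0, 2650, 0]) cube([6500, 100, 3000]);
translate([0, 100, 0]) cube([100, 2550, 3000]);
translate([6400, 100, 0]) cube([100, 2550, 3000]);
translate([2500, 100, 0]) cube([100, 1000, 3000]);
translate([2500, 2100, 0]) cube([100, 550, 3000]);


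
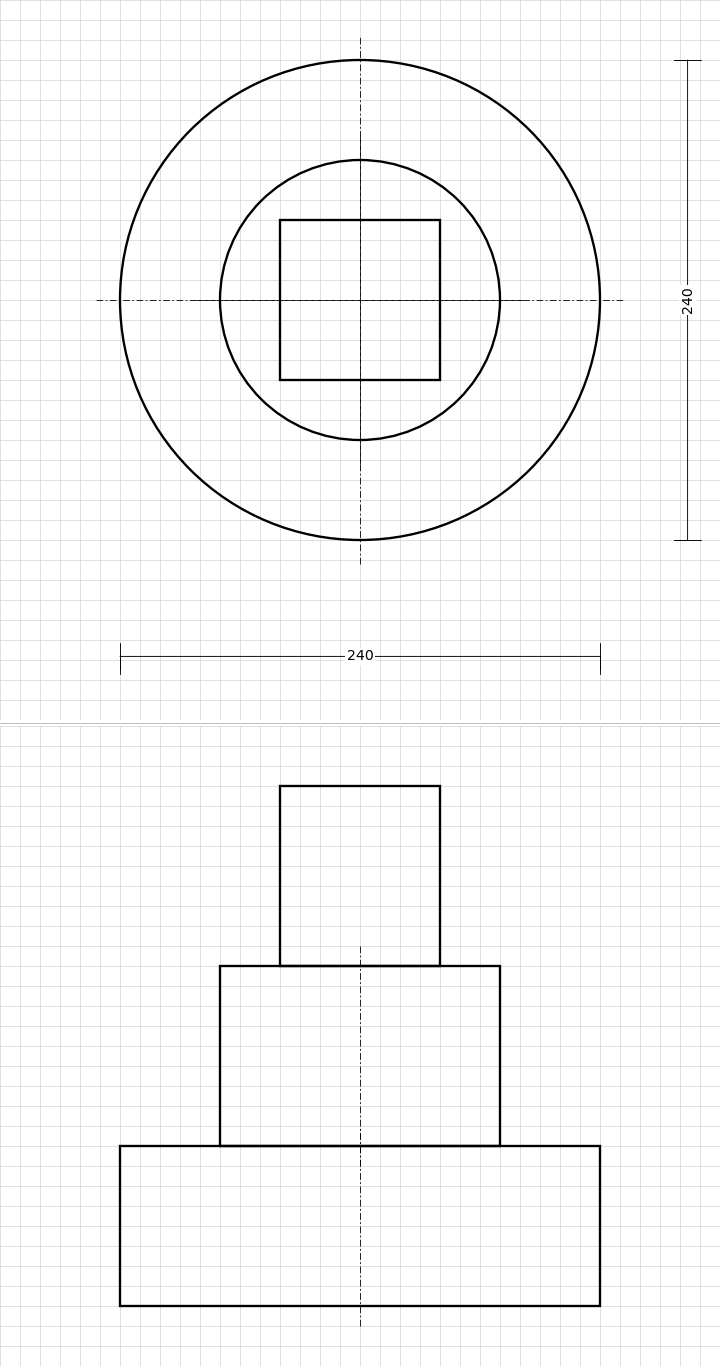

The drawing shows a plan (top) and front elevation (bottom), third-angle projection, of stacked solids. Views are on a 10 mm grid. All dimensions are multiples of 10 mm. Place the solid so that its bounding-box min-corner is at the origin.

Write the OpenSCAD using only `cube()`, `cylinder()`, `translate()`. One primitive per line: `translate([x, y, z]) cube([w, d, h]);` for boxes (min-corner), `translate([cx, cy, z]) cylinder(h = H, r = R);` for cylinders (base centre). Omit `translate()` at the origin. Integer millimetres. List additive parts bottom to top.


translate([120, 120, 0]) cylinder(h = 80, r = 120);
translate([120, 120, 80]) cylinder(h = 90, r = 70);
translate([80, 80, 170]) cube([80, 80, 90]);
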